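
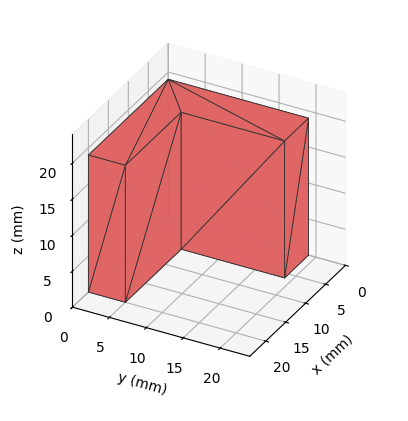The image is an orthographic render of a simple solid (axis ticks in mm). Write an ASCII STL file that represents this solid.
Reading the render: the shape is an L-shaped prism: outer 20 × 19 mm, arm thicknesses ≈ 5 mm (horizontal) and 6 mm (vertical), extruded 19 mm in z (dimensions read to the nearest mm from the axis ticks). For the STL, each face is triangulated and given an outward normal.

solid part
  facet normal 0.0000 0.0000 -1.0000
    outer loop
      vertex 20.000 5.000 0.000
      vertex 20.000 0.000 0.000
      vertex 0.000 0.000 0.000
    endloop
  endfacet
  facet normal 0.0000 0.0000 -1.0000
    outer loop
      vertex 6.000 5.000 0.000
      vertex 20.000 5.000 0.000
      vertex 0.000 0.000 0.000
    endloop
  endfacet
  facet normal 0.0000 0.0000 -1.0000
    outer loop
      vertex 6.000 19.000 0.000
      vertex 6.000 5.000 0.000
      vertex 0.000 0.000 0.000
    endloop
  endfacet
  facet normal 0.0000 0.0000 -1.0000
    outer loop
      vertex 0.000 19.000 0.000
      vertex 6.000 19.000 0.000
      vertex 0.000 0.000 0.000
    endloop
  endfacet
  facet normal 0.0000 0.0000 1.0000
    outer loop
      vertex 0.000 0.000 19.000
      vertex 20.000 0.000 19.000
      vertex 20.000 5.000 19.000
    endloop
  endfacet
  facet normal 0.0000 0.0000 1.0000
    outer loop
      vertex 0.000 0.000 19.000
      vertex 20.000 5.000 19.000
      vertex 6.000 5.000 19.000
    endloop
  endfacet
  facet normal 0.0000 0.0000 1.0000
    outer loop
      vertex 0.000 0.000 19.000
      vertex 6.000 5.000 19.000
      vertex 6.000 19.000 19.000
    endloop
  endfacet
  facet normal 0.0000 0.0000 1.0000
    outer loop
      vertex 0.000 0.000 19.000
      vertex 6.000 19.000 19.000
      vertex 0.000 19.000 19.000
    endloop
  endfacet
  facet normal 0.0000 -1.0000 0.0000
    outer loop
      vertex 0.000 0.000 0.000
      vertex 20.000 0.000 0.000
      vertex 20.000 0.000 19.000
    endloop
  endfacet
  facet normal 0.0000 -1.0000 0.0000
    outer loop
      vertex 0.000 0.000 0.000
      vertex 20.000 0.000 19.000
      vertex 0.000 0.000 19.000
    endloop
  endfacet
  facet normal 1.0000 0.0000 0.0000
    outer loop
      vertex 20.000 0.000 0.000
      vertex 20.000 5.000 0.000
      vertex 20.000 5.000 19.000
    endloop
  endfacet
  facet normal 1.0000 0.0000 0.0000
    outer loop
      vertex 20.000 0.000 0.000
      vertex 20.000 5.000 19.000
      vertex 20.000 0.000 19.000
    endloop
  endfacet
  facet normal 0.0000 1.0000 0.0000
    outer loop
      vertex 20.000 5.000 0.000
      vertex 6.000 5.000 0.000
      vertex 6.000 5.000 19.000
    endloop
  endfacet
  facet normal 0.0000 1.0000 0.0000
    outer loop
      vertex 20.000 5.000 0.000
      vertex 6.000 5.000 19.000
      vertex 20.000 5.000 19.000
    endloop
  endfacet
  facet normal 1.0000 0.0000 0.0000
    outer loop
      vertex 6.000 5.000 0.000
      vertex 6.000 19.000 0.000
      vertex 6.000 19.000 19.000
    endloop
  endfacet
  facet normal 1.0000 0.0000 0.0000
    outer loop
      vertex 6.000 5.000 0.000
      vertex 6.000 19.000 19.000
      vertex 6.000 5.000 19.000
    endloop
  endfacet
  facet normal 0.0000 1.0000 0.0000
    outer loop
      vertex 6.000 19.000 0.000
      vertex 0.000 19.000 0.000
      vertex 0.000 19.000 19.000
    endloop
  endfacet
  facet normal 0.0000 1.0000 0.0000
    outer loop
      vertex 6.000 19.000 0.000
      vertex 0.000 19.000 19.000
      vertex 6.000 19.000 19.000
    endloop
  endfacet
  facet normal -1.0000 0.0000 0.0000
    outer loop
      vertex 0.000 19.000 0.000
      vertex 0.000 0.000 0.000
      vertex 0.000 0.000 19.000
    endloop
  endfacet
  facet normal -1.0000 0.0000 0.0000
    outer loop
      vertex 0.000 19.000 0.000
      vertex 0.000 0.000 19.000
      vertex 0.000 19.000 19.000
    endloop
  endfacet
endsolid part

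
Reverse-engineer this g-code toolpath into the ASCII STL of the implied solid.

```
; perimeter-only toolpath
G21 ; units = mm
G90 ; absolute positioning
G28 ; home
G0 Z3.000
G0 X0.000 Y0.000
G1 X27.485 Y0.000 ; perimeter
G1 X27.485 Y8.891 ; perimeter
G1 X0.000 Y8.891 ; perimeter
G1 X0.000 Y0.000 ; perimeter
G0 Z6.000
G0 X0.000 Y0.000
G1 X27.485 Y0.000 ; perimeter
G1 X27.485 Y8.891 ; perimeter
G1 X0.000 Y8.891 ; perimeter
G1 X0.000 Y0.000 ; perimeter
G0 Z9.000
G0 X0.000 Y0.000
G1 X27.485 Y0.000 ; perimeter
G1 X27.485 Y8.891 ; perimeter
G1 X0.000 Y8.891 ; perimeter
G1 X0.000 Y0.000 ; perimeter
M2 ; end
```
solid part
  facet normal 0.0000 0.0000 -1.0000
    outer loop
      vertex 27.485 8.891 0.000
      vertex 27.485 0.000 0.000
      vertex 0.000 0.000 0.000
    endloop
  endfacet
  facet normal 0.0000 0.0000 -1.0000
    outer loop
      vertex 0.000 8.891 0.000
      vertex 27.485 8.891 0.000
      vertex 0.000 0.000 0.000
    endloop
  endfacet
  facet normal 0.0000 0.0000 1.0000
    outer loop
      vertex 0.000 0.000 9.000
      vertex 27.485 0.000 9.000
      vertex 27.485 8.891 9.000
    endloop
  endfacet
  facet normal 0.0000 0.0000 1.0000
    outer loop
      vertex 0.000 0.000 9.000
      vertex 27.485 8.891 9.000
      vertex 0.000 8.891 9.000
    endloop
  endfacet
  facet normal 0.0000 -1.0000 0.0000
    outer loop
      vertex 0.000 0.000 0.000
      vertex 27.485 0.000 0.000
      vertex 27.485 0.000 9.000
    endloop
  endfacet
  facet normal 0.0000 -1.0000 0.0000
    outer loop
      vertex 0.000 0.000 0.000
      vertex 27.485 0.000 9.000
      vertex 0.000 0.000 9.000
    endloop
  endfacet
  facet normal 0.0000 1.0000 0.0000
    outer loop
      vertex 27.485 8.891 9.000
      vertex 27.485 8.891 0.000
      vertex 0.000 8.891 0.000
    endloop
  endfacet
  facet normal 0.0000 1.0000 0.0000
    outer loop
      vertex 0.000 8.891 9.000
      vertex 27.485 8.891 9.000
      vertex 0.000 8.891 0.000
    endloop
  endfacet
  facet normal -1.0000 0.0000 0.0000
    outer loop
      vertex 0.000 8.891 9.000
      vertex 0.000 8.891 0.000
      vertex 0.000 0.000 0.000
    endloop
  endfacet
  facet normal -1.0000 0.0000 0.0000
    outer loop
      vertex 0.000 0.000 9.000
      vertex 0.000 8.891 9.000
      vertex 0.000 0.000 0.000
    endloop
  endfacet
  facet normal 1.0000 0.0000 0.0000
    outer loop
      vertex 27.485 0.000 0.000
      vertex 27.485 8.891 0.000
      vertex 27.485 8.891 9.000
    endloop
  endfacet
  facet normal 1.0000 0.0000 0.0000
    outer loop
      vertex 27.485 0.000 0.000
      vertex 27.485 8.891 9.000
      vertex 27.485 0.000 9.000
    endloop
  endfacet
endsolid part

The G0 Z moves step by Δz≈3.000 mm. Every layer's G1 loop is the same polygon, so the solid is a straight extrusion of it from z=0 to z≈9. Closing with flat bottom and top caps and triangulating gives 12 facets — a rectangular box, roughly 27.5 × 8.89 mm footprint and 9 mm tall.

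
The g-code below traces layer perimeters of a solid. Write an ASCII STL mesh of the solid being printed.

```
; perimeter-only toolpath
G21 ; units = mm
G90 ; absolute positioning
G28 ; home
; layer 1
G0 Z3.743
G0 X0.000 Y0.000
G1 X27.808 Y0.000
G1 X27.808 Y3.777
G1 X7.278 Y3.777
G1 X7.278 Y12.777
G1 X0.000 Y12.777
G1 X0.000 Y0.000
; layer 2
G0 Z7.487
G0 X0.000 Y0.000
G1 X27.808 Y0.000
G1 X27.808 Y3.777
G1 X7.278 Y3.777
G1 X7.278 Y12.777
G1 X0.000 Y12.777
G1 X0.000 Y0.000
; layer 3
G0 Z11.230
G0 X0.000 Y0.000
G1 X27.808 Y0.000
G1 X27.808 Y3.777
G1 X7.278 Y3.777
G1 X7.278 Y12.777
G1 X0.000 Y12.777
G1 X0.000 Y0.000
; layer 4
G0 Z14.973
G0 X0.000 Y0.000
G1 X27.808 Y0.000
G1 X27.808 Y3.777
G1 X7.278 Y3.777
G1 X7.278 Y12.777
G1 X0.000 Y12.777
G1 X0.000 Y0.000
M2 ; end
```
solid part
  facet normal 0.0000 0.0000 -1.0000
    outer loop
      vertex 27.808 3.777 0.000
      vertex 27.808 0.000 0.000
      vertex 0.000 0.000 0.000
    endloop
  endfacet
  facet normal 0.0000 0.0000 -1.0000
    outer loop
      vertex 7.278 3.777 0.000
      vertex 27.808 3.777 0.000
      vertex 0.000 0.000 0.000
    endloop
  endfacet
  facet normal 0.0000 0.0000 -1.0000
    outer loop
      vertex 7.278 12.777 0.000
      vertex 7.278 3.777 0.000
      vertex 0.000 0.000 0.000
    endloop
  endfacet
  facet normal 0.0000 0.0000 -1.0000
    outer loop
      vertex 0.000 12.777 0.000
      vertex 7.278 12.777 0.000
      vertex 0.000 0.000 0.000
    endloop
  endfacet
  facet normal 0.0000 0.0000 1.0000
    outer loop
      vertex 0.000 0.000 14.973
      vertex 27.808 0.000 14.973
      vertex 27.808 3.777 14.973
    endloop
  endfacet
  facet normal 0.0000 0.0000 1.0000
    outer loop
      vertex 0.000 0.000 14.973
      vertex 27.808 3.777 14.973
      vertex 7.278 3.777 14.973
    endloop
  endfacet
  facet normal 0.0000 0.0000 1.0000
    outer loop
      vertex 0.000 0.000 14.973
      vertex 7.278 3.777 14.973
      vertex 7.278 12.777 14.973
    endloop
  endfacet
  facet normal 0.0000 0.0000 1.0000
    outer loop
      vertex 0.000 0.000 14.973
      vertex 7.278 12.777 14.973
      vertex 0.000 12.777 14.973
    endloop
  endfacet
  facet normal 0.0000 -1.0000 0.0000
    outer loop
      vertex 0.000 0.000 0.000
      vertex 27.808 0.000 0.000
      vertex 27.808 0.000 14.973
    endloop
  endfacet
  facet normal 0.0000 -1.0000 0.0000
    outer loop
      vertex 0.000 0.000 0.000
      vertex 27.808 0.000 14.973
      vertex 0.000 0.000 14.973
    endloop
  endfacet
  facet normal 1.0000 0.0000 0.0000
    outer loop
      vertex 27.808 0.000 0.000
      vertex 27.808 3.777 0.000
      vertex 27.808 3.777 14.973
    endloop
  endfacet
  facet normal 1.0000 0.0000 0.0000
    outer loop
      vertex 27.808 0.000 0.000
      vertex 27.808 3.777 14.973
      vertex 27.808 0.000 14.973
    endloop
  endfacet
  facet normal 0.0000 1.0000 0.0000
    outer loop
      vertex 27.808 3.777 0.000
      vertex 7.278 3.777 0.000
      vertex 7.278 3.777 14.973
    endloop
  endfacet
  facet normal 0.0000 1.0000 0.0000
    outer loop
      vertex 27.808 3.777 0.000
      vertex 7.278 3.777 14.973
      vertex 27.808 3.777 14.973
    endloop
  endfacet
  facet normal 1.0000 0.0000 0.0000
    outer loop
      vertex 7.278 3.777 0.000
      vertex 7.278 12.777 0.000
      vertex 7.278 12.777 14.973
    endloop
  endfacet
  facet normal 1.0000 0.0000 0.0000
    outer loop
      vertex 7.278 3.777 0.000
      vertex 7.278 12.777 14.973
      vertex 7.278 3.777 14.973
    endloop
  endfacet
  facet normal 0.0000 1.0000 0.0000
    outer loop
      vertex 7.278 12.777 0.000
      vertex 0.000 12.777 0.000
      vertex 0.000 12.777 14.973
    endloop
  endfacet
  facet normal 0.0000 1.0000 0.0000
    outer loop
      vertex 7.278 12.777 0.000
      vertex 0.000 12.777 14.973
      vertex 7.278 12.777 14.973
    endloop
  endfacet
  facet normal -1.0000 0.0000 0.0000
    outer loop
      vertex 0.000 12.777 0.000
      vertex 0.000 0.000 0.000
      vertex 0.000 0.000 14.973
    endloop
  endfacet
  facet normal -1.0000 0.0000 0.0000
    outer loop
      vertex 0.000 12.777 0.000
      vertex 0.000 0.000 14.973
      vertex 0.000 12.777 14.973
    endloop
  endfacet
endsolid part

The G0 Z moves step by Δz≈3.743 mm. Every layer's G1 loop is the same polygon, so the solid is a straight extrusion of it from z=0 to z≈15. Closing with flat bottom and top caps and triangulating gives 20 facets — an L-shaped prism: outer 27.8 × 12.8 mm, arm thicknesses ≈ 3.78 mm (horizontal) and 7.28 mm (vertical), extruded 15 mm in z.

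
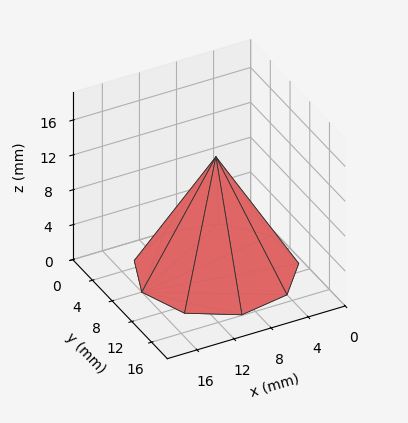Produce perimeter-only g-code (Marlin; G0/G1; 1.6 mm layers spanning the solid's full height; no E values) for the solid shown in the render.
Reading the render: the shape is a regular 9-sided pyramid, base circumscribed radius ≈ 8 mm, apex at z ≈ 13 mm (dimensions read to the nearest mm from the axis ticks). For the g-code, the solid's height is divided into equal slices at the stated Δz and each level perimeter traced with G1 moves after a G0 lift.

; perimeter-only toolpath
G21 ; units = mm
G90 ; absolute positioning
G28 ; home
; layer 1
G0 Z1.6
G0 X15.0 Y8.0
G1 X13.3 Y12.5
G1 X9.2 Y14.9
G1 X4.5 Y14.0
G1 X1.4 Y10.4
G1 X1.4 Y5.6
G1 X4.5 Y2.0
G1 X9.2 Y1.1
G1 X13.3 Y3.5
G1 X15.0 Y8.0
; layer 2
G0 Z3.2
G0 X14.0 Y8.0
G1 X12.6 Y11.8
G1 X9.1 Y13.9
G1 X5.0 Y13.2
G1 X2.4 Y10.0
G1 X2.4 Y6.0
G1 X5.0 Y2.8
G1 X9.1 Y2.1
G1 X12.6 Y4.2
G1 X14.0 Y8.0
; layer 3
G0 Z4.9
G0 X13.0 Y8.0
G1 X11.8 Y11.2
G1 X8.9 Y12.9
G1 X5.5 Y12.3
G1 X3.3 Y9.7
G1 X3.3 Y6.3
G1 X5.5 Y3.7
G1 X8.9 Y3.1
G1 X11.8 Y4.8
G1 X13.0 Y8.0
; layer 4
G0 Z6.5
G0 X12.0 Y8.0
G1 X11.1 Y10.6
G1 X8.7 Y11.9
G1 X6.0 Y11.4
G1 X4.2 Y9.3
G1 X4.2 Y6.7
G1 X6.0 Y4.5
G1 X8.7 Y4.0
G1 X11.1 Y5.5
G1 X12.0 Y8.0
; layer 5
G0 Z8.1
G0 X11.0 Y8.0
G1 X10.3 Y9.9
G1 X8.5 Y11.0
G1 X6.5 Y10.6
G1 X5.2 Y9.0
G1 X5.2 Y7.0
G1 X6.5 Y5.4
G1 X8.5 Y5.0
G1 X10.3 Y6.1
G1 X11.0 Y8.0
; layer 6
G0 Z9.8
G0 X10.0 Y8.0
G1 X9.5 Y9.3
G1 X8.3 Y10.0
G1 X7.0 Y9.7
G1 X6.1 Y8.7
G1 X6.1 Y7.3
G1 X7.0 Y6.3
G1 X8.3 Y6.0
G1 X9.5 Y6.7
G1 X10.0 Y8.0
; layer 7
G0 Z11.4
G0 X9.0 Y8.0
G1 X8.8 Y8.6
G1 X8.2 Y9.0
G1 X7.5 Y8.9
G1 X7.1 Y8.3
G1 X7.1 Y7.7
G1 X7.5 Y7.1
G1 X8.2 Y7.0
G1 X8.8 Y7.4
G1 X9.0 Y8.0
M2 ; end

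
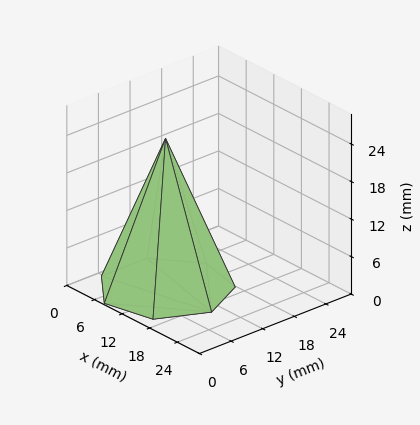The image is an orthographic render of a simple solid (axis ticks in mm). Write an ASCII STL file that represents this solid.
Reading the render: the shape is a regular 7-sided pyramid, base circumscribed radius ≈ 10 mm, apex at z ≈ 24 mm (dimensions read to the nearest mm from the axis ticks). For the STL, each face is triangulated and given an outward normal.

solid part
  facet normal 0.0000 0.0000 -1.0000
    outer loop
      vertex 7.8 19.7 0.0
      vertex 16.2 17.8 0.0
      vertex 20.0 10.0 0.0
    endloop
  endfacet
  facet normal 0.0000 0.0000 -1.0000
    outer loop
      vertex 1.0 14.3 0.0
      vertex 7.8 19.7 0.0
      vertex 20.0 10.0 0.0
    endloop
  endfacet
  facet normal 0.0000 0.0000 -1.0000
    outer loop
      vertex 1.0 5.7 0.0
      vertex 1.0 14.3 0.0
      vertex 20.0 10.0 0.0
    endloop
  endfacet
  facet normal 0.0000 0.0000 -1.0000
    outer loop
      vertex 7.8 0.3 0.0
      vertex 1.0 5.7 0.0
      vertex 20.0 10.0 0.0
    endloop
  endfacet
  facet normal 0.0000 0.0000 -1.0000
    outer loop
      vertex 16.2 2.2 0.0
      vertex 7.8 0.3 0.0
      vertex 20.0 10.0 0.0
    endloop
  endfacet
  facet normal 0.8419 0.4101 0.3508
    outer loop
      vertex 20.0 10.0 0.0
      vertex 16.2 17.8 0.0
      vertex 10.0 10.0 24.0
    endloop
  endfacet
  facet normal 0.2066 0.9136 0.3503
    outer loop
      vertex 16.2 17.8 0.0
      vertex 7.8 19.7 0.0
      vertex 10.0 10.0 24.0
    endloop
  endfacet
  facet normal -0.5826 0.7336 0.3499
    outer loop
      vertex 7.8 19.7 0.0
      vertex 1.0 14.3 0.0
      vertex 10.0 10.0 24.0
    endloop
  endfacet
  facet normal -0.9363 0.0000 0.3511
    outer loop
      vertex 1.0 14.3 0.0
      vertex 1.0 5.7 0.0
      vertex 10.0 10.0 24.0
    endloop
  endfacet
  facet normal -0.5826 -0.7336 0.3499
    outer loop
      vertex 1.0 5.7 0.0
      vertex 7.8 0.3 0.0
      vertex 10.0 10.0 24.0
    endloop
  endfacet
  facet normal 0.2066 -0.9136 0.3503
    outer loop
      vertex 7.8 0.3 0.0
      vertex 16.2 2.2 0.0
      vertex 10.0 10.0 24.0
    endloop
  endfacet
  facet normal 0.8419 -0.4101 0.3508
    outer loop
      vertex 16.2 2.2 0.0
      vertex 20.0 10.0 0.0
      vertex 10.0 10.0 24.0
    endloop
  endfacet
endsolid part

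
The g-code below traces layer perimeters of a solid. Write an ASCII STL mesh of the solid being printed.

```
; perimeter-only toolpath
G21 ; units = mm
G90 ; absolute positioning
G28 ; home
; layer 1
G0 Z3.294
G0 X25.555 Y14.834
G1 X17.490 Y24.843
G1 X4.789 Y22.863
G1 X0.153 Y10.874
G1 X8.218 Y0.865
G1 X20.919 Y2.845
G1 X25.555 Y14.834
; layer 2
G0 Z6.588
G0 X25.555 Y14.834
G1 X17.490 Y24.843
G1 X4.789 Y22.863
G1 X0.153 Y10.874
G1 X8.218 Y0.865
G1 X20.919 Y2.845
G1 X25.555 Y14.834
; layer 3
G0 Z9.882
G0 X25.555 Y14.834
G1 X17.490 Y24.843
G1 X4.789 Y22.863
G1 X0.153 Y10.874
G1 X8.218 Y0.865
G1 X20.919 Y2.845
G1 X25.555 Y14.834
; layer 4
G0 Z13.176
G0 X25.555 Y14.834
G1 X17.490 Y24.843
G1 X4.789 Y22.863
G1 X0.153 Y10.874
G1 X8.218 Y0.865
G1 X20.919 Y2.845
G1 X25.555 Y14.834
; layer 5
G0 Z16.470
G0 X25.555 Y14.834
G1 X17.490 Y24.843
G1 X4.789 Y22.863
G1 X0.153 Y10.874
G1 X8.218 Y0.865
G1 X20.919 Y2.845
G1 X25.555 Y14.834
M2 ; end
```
solid part
  facet normal 0.0000 0.0000 -1.0000
    outer loop
      vertex 4.789 22.863 0.000
      vertex 17.490 24.843 0.000
      vertex 25.555 14.834 0.000
    endloop
  endfacet
  facet normal 0.0000 0.0000 -1.0000
    outer loop
      vertex 0.153 10.874 0.000
      vertex 4.789 22.863 0.000
      vertex 25.555 14.834 0.000
    endloop
  endfacet
  facet normal 0.0000 0.0000 -1.0000
    outer loop
      vertex 8.218 0.865 0.000
      vertex 0.153 10.874 0.000
      vertex 25.555 14.834 0.000
    endloop
  endfacet
  facet normal 0.0000 0.0000 -1.0000
    outer loop
      vertex 20.919 2.845 0.000
      vertex 8.218 0.865 0.000
      vertex 25.555 14.834 0.000
    endloop
  endfacet
  facet normal 0.0000 0.0000 1.0000
    outer loop
      vertex 25.555 14.834 16.470
      vertex 17.490 24.843 16.470
      vertex 4.789 22.863 16.470
    endloop
  endfacet
  facet normal 0.0000 0.0000 1.0000
    outer loop
      vertex 25.555 14.834 16.470
      vertex 4.789 22.863 16.470
      vertex 0.153 10.874 16.470
    endloop
  endfacet
  facet normal 0.0000 0.0000 1.0000
    outer loop
      vertex 25.555 14.834 16.470
      vertex 0.153 10.874 16.470
      vertex 8.218 0.865 16.470
    endloop
  endfacet
  facet normal 0.0000 0.0000 1.0000
    outer loop
      vertex 25.555 14.834 16.470
      vertex 8.218 0.865 16.470
      vertex 20.919 2.845 16.470
    endloop
  endfacet
  facet normal 0.7787 0.6274 0.0000
    outer loop
      vertex 25.555 14.834 0.000
      vertex 17.490 24.843 0.000
      vertex 17.490 24.843 16.470
    endloop
  endfacet
  facet normal 0.7787 0.6274 0.0000
    outer loop
      vertex 25.555 14.834 0.000
      vertex 17.490 24.843 16.470
      vertex 25.555 14.834 16.470
    endloop
  endfacet
  facet normal -0.1540 0.9881 0.0000
    outer loop
      vertex 17.490 24.843 0.000
      vertex 4.789 22.863 0.000
      vertex 4.789 22.863 16.470
    endloop
  endfacet
  facet normal -0.1540 0.9881 0.0000
    outer loop
      vertex 17.490 24.843 0.000
      vertex 4.789 22.863 16.470
      vertex 17.490 24.843 16.470
    endloop
  endfacet
  facet normal -0.9327 0.3607 0.0000
    outer loop
      vertex 4.789 22.863 0.000
      vertex 0.153 10.874 0.000
      vertex 0.153 10.874 16.470
    endloop
  endfacet
  facet normal -0.9327 0.3607 0.0000
    outer loop
      vertex 4.789 22.863 0.000
      vertex 0.153 10.874 16.470
      vertex 4.789 22.863 16.470
    endloop
  endfacet
  facet normal -0.7787 -0.6274 0.0000
    outer loop
      vertex 0.153 10.874 0.000
      vertex 8.218 0.865 0.000
      vertex 8.218 0.865 16.470
    endloop
  endfacet
  facet normal -0.7787 -0.6274 0.0000
    outer loop
      vertex 0.153 10.874 0.000
      vertex 8.218 0.865 16.470
      vertex 0.153 10.874 16.470
    endloop
  endfacet
  facet normal 0.1540 -0.9881 0.0000
    outer loop
      vertex 8.218 0.865 0.000
      vertex 20.919 2.845 0.000
      vertex 20.919 2.845 16.470
    endloop
  endfacet
  facet normal 0.1540 -0.9881 0.0000
    outer loop
      vertex 8.218 0.865 0.000
      vertex 20.919 2.845 16.470
      vertex 8.218 0.865 16.470
    endloop
  endfacet
  facet normal 0.9327 -0.3607 0.0000
    outer loop
      vertex 20.919 2.845 0.000
      vertex 25.555 14.834 0.000
      vertex 25.555 14.834 16.470
    endloop
  endfacet
  facet normal 0.9327 -0.3607 0.0000
    outer loop
      vertex 20.919 2.845 0.000
      vertex 25.555 14.834 16.470
      vertex 20.919 2.845 16.470
    endloop
  endfacet
endsolid part

The G0 Z moves step by Δz≈3.294 mm. Every layer's G1 loop is the same polygon, so the solid is a straight extrusion of it from z=0 to z≈16.5. Closing with flat bottom and top caps and triangulating gives 20 facets — a regular 6-sided prism (a cylinder approximated with 6 flat sides), circumscribed radius ≈ 12.9 mm, height ≈ 16.5 mm.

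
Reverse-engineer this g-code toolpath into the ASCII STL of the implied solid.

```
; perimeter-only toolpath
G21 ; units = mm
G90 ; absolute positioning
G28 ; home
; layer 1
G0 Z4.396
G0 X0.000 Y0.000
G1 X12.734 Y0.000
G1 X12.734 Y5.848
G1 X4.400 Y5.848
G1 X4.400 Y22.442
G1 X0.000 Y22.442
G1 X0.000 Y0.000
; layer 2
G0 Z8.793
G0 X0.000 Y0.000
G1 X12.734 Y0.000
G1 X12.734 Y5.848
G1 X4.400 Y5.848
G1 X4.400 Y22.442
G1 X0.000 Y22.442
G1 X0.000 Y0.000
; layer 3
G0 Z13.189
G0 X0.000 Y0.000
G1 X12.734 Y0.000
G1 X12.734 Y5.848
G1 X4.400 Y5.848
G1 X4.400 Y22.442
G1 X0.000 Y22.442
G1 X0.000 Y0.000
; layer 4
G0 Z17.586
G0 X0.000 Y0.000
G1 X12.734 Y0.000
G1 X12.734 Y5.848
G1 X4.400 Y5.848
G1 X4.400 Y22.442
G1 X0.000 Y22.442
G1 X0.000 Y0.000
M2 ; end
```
solid part
  facet normal 0.0000 0.0000 -1.0000
    outer loop
      vertex 12.734 5.848 0.000
      vertex 12.734 0.000 0.000
      vertex 0.000 0.000 0.000
    endloop
  endfacet
  facet normal 0.0000 0.0000 -1.0000
    outer loop
      vertex 4.400 5.848 0.000
      vertex 12.734 5.848 0.000
      vertex 0.000 0.000 0.000
    endloop
  endfacet
  facet normal 0.0000 0.0000 -1.0000
    outer loop
      vertex 4.400 22.442 0.000
      vertex 4.400 5.848 0.000
      vertex 0.000 0.000 0.000
    endloop
  endfacet
  facet normal 0.0000 0.0000 -1.0000
    outer loop
      vertex 0.000 22.442 0.000
      vertex 4.400 22.442 0.000
      vertex 0.000 0.000 0.000
    endloop
  endfacet
  facet normal 0.0000 0.0000 1.0000
    outer loop
      vertex 0.000 0.000 17.586
      vertex 12.734 0.000 17.586
      vertex 12.734 5.848 17.586
    endloop
  endfacet
  facet normal 0.0000 0.0000 1.0000
    outer loop
      vertex 0.000 0.000 17.586
      vertex 12.734 5.848 17.586
      vertex 4.400 5.848 17.586
    endloop
  endfacet
  facet normal 0.0000 0.0000 1.0000
    outer loop
      vertex 0.000 0.000 17.586
      vertex 4.400 5.848 17.586
      vertex 4.400 22.442 17.586
    endloop
  endfacet
  facet normal 0.0000 0.0000 1.0000
    outer loop
      vertex 0.000 0.000 17.586
      vertex 4.400 22.442 17.586
      vertex 0.000 22.442 17.586
    endloop
  endfacet
  facet normal 0.0000 -1.0000 0.0000
    outer loop
      vertex 0.000 0.000 0.000
      vertex 12.734 0.000 0.000
      vertex 12.734 0.000 17.586
    endloop
  endfacet
  facet normal 0.0000 -1.0000 0.0000
    outer loop
      vertex 0.000 0.000 0.000
      vertex 12.734 0.000 17.586
      vertex 0.000 0.000 17.586
    endloop
  endfacet
  facet normal 1.0000 0.0000 0.0000
    outer loop
      vertex 12.734 0.000 0.000
      vertex 12.734 5.848 0.000
      vertex 12.734 5.848 17.586
    endloop
  endfacet
  facet normal 1.0000 0.0000 0.0000
    outer loop
      vertex 12.734 0.000 0.000
      vertex 12.734 5.848 17.586
      vertex 12.734 0.000 17.586
    endloop
  endfacet
  facet normal 0.0000 1.0000 0.0000
    outer loop
      vertex 12.734 5.848 0.000
      vertex 4.400 5.848 0.000
      vertex 4.400 5.848 17.586
    endloop
  endfacet
  facet normal 0.0000 1.0000 0.0000
    outer loop
      vertex 12.734 5.848 0.000
      vertex 4.400 5.848 17.586
      vertex 12.734 5.848 17.586
    endloop
  endfacet
  facet normal 1.0000 0.0000 0.0000
    outer loop
      vertex 4.400 5.848 0.000
      vertex 4.400 22.442 0.000
      vertex 4.400 22.442 17.586
    endloop
  endfacet
  facet normal 1.0000 0.0000 0.0000
    outer loop
      vertex 4.400 5.848 0.000
      vertex 4.400 22.442 17.586
      vertex 4.400 5.848 17.586
    endloop
  endfacet
  facet normal 0.0000 1.0000 0.0000
    outer loop
      vertex 4.400 22.442 0.000
      vertex 0.000 22.442 0.000
      vertex 0.000 22.442 17.586
    endloop
  endfacet
  facet normal 0.0000 1.0000 0.0000
    outer loop
      vertex 4.400 22.442 0.000
      vertex 0.000 22.442 17.586
      vertex 4.400 22.442 17.586
    endloop
  endfacet
  facet normal -1.0000 0.0000 0.0000
    outer loop
      vertex 0.000 22.442 0.000
      vertex 0.000 0.000 0.000
      vertex 0.000 0.000 17.586
    endloop
  endfacet
  facet normal -1.0000 0.0000 0.0000
    outer loop
      vertex 0.000 22.442 0.000
      vertex 0.000 0.000 17.586
      vertex 0.000 22.442 17.586
    endloop
  endfacet
endsolid part

The G0 Z moves step by Δz≈4.396 mm. Every layer's G1 loop is the same polygon, so the solid is a straight extrusion of it from z=0 to z≈17.6. Closing with flat bottom and top caps and triangulating gives 20 facets — an L-shaped prism: outer 12.7 × 22.4 mm, arm thicknesses ≈ 5.85 mm (horizontal) and 4.4 mm (vertical), extruded 17.6 mm in z.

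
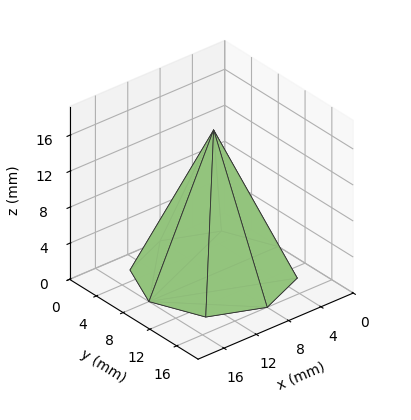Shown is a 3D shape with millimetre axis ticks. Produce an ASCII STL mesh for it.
Reading the render: the shape is a regular 8-sided pyramid, base circumscribed radius ≈ 8 mm, apex at z ≈ 16 mm (dimensions read to the nearest mm from the axis ticks). For the STL, each face is triangulated and given an outward normal.

solid part
  facet normal 0.0000 0.0000 -1.0000
    outer loop
      vertex 8.000 16.000 0.000
      vertex 13.657 13.657 0.000
      vertex 16.000 8.000 0.000
    endloop
  endfacet
  facet normal 0.0000 0.0000 -1.0000
    outer loop
      vertex 2.343 13.657 0.000
      vertex 8.000 16.000 0.000
      vertex 16.000 8.000 0.000
    endloop
  endfacet
  facet normal 0.0000 0.0000 -1.0000
    outer loop
      vertex 0.000 8.000 0.000
      vertex 2.343 13.657 0.000
      vertex 16.000 8.000 0.000
    endloop
  endfacet
  facet normal 0.0000 0.0000 -1.0000
    outer loop
      vertex 2.343 2.343 0.000
      vertex 0.000 8.000 0.000
      vertex 16.000 8.000 0.000
    endloop
  endfacet
  facet normal 0.0000 0.0000 -1.0000
    outer loop
      vertex 8.000 0.000 0.000
      vertex 2.343 2.343 0.000
      vertex 16.000 8.000 0.000
    endloop
  endfacet
  facet normal 0.0000 0.0000 -1.0000
    outer loop
      vertex 13.657 2.343 0.000
      vertex 8.000 0.000 0.000
      vertex 16.000 8.000 0.000
    endloop
  endfacet
  facet normal 0.8387 0.3474 0.4194
    outer loop
      vertex 16.000 8.000 0.000
      vertex 13.657 13.657 0.000
      vertex 8.000 8.000 16.000
    endloop
  endfacet
  facet normal 0.3474 0.8387 0.4194
    outer loop
      vertex 13.657 13.657 0.000
      vertex 8.000 16.000 0.000
      vertex 8.000 8.000 16.000
    endloop
  endfacet
  facet normal -0.3474 0.8387 0.4194
    outer loop
      vertex 8.000 16.000 0.000
      vertex 2.343 13.657 0.000
      vertex 8.000 8.000 16.000
    endloop
  endfacet
  facet normal -0.8387 0.3474 0.4194
    outer loop
      vertex 2.343 13.657 0.000
      vertex 0.000 8.000 0.000
      vertex 8.000 8.000 16.000
    endloop
  endfacet
  facet normal -0.8387 -0.3474 0.4194
    outer loop
      vertex 0.000 8.000 0.000
      vertex 2.343 2.343 0.000
      vertex 8.000 8.000 16.000
    endloop
  endfacet
  facet normal -0.3474 -0.8387 0.4194
    outer loop
      vertex 2.343 2.343 0.000
      vertex 8.000 0.000 0.000
      vertex 8.000 8.000 16.000
    endloop
  endfacet
  facet normal 0.3474 -0.8387 0.4194
    outer loop
      vertex 8.000 0.000 0.000
      vertex 13.657 2.343 0.000
      vertex 8.000 8.000 16.000
    endloop
  endfacet
  facet normal 0.8387 -0.3474 0.4194
    outer loop
      vertex 13.657 2.343 0.000
      vertex 16.000 8.000 0.000
      vertex 8.000 8.000 16.000
    endloop
  endfacet
endsolid part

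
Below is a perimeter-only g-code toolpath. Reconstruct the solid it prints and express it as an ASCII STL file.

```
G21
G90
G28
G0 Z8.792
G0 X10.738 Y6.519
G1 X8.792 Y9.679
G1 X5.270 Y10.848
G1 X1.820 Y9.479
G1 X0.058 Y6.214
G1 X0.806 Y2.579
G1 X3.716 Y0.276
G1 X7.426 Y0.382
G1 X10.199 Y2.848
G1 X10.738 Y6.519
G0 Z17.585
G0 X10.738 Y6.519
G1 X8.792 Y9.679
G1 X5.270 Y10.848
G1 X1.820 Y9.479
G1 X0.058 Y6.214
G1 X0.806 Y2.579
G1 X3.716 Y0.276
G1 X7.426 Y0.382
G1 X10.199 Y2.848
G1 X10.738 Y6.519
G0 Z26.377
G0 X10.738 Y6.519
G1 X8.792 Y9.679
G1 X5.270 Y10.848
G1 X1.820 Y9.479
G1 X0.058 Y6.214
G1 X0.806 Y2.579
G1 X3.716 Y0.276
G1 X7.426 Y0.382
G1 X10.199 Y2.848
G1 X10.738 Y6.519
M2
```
solid part
  facet normal 0.0000 0.0000 -1.0000
    outer loop
      vertex 5.270 10.848 0.000
      vertex 8.792 9.679 0.000
      vertex 10.738 6.519 0.000
    endloop
  endfacet
  facet normal 0.0000 0.0000 -1.0000
    outer loop
      vertex 1.820 9.479 0.000
      vertex 5.270 10.848 0.000
      vertex 10.738 6.519 0.000
    endloop
  endfacet
  facet normal 0.0000 0.0000 -1.0000
    outer loop
      vertex 0.058 6.214 0.000
      vertex 1.820 9.479 0.000
      vertex 10.738 6.519 0.000
    endloop
  endfacet
  facet normal 0.0000 0.0000 -1.0000
    outer loop
      vertex 0.806 2.579 0.000
      vertex 0.058 6.214 0.000
      vertex 10.738 6.519 0.000
    endloop
  endfacet
  facet normal 0.0000 0.0000 -1.0000
    outer loop
      vertex 3.716 0.276 0.000
      vertex 0.806 2.579 0.000
      vertex 10.738 6.519 0.000
    endloop
  endfacet
  facet normal 0.0000 0.0000 -1.0000
    outer loop
      vertex 7.426 0.382 0.000
      vertex 3.716 0.276 0.000
      vertex 10.738 6.519 0.000
    endloop
  endfacet
  facet normal 0.0000 0.0000 -1.0000
    outer loop
      vertex 10.199 2.848 0.000
      vertex 7.426 0.382 0.000
      vertex 10.738 6.519 0.000
    endloop
  endfacet
  facet normal 0.0000 0.0000 1.0000
    outer loop
      vertex 10.738 6.519 26.377
      vertex 8.792 9.679 26.377
      vertex 5.270 10.848 26.377
    endloop
  endfacet
  facet normal 0.0000 0.0000 1.0000
    outer loop
      vertex 10.738 6.519 26.377
      vertex 5.270 10.848 26.377
      vertex 1.820 9.479 26.377
    endloop
  endfacet
  facet normal 0.0000 0.0000 1.0000
    outer loop
      vertex 10.738 6.519 26.377
      vertex 1.820 9.479 26.377
      vertex 0.058 6.214 26.377
    endloop
  endfacet
  facet normal 0.0000 0.0000 1.0000
    outer loop
      vertex 10.738 6.519 26.377
      vertex 0.058 6.214 26.377
      vertex 0.806 2.579 26.377
    endloop
  endfacet
  facet normal 0.0000 0.0000 1.0000
    outer loop
      vertex 10.738 6.519 26.377
      vertex 0.806 2.579 26.377
      vertex 3.716 0.276 26.377
    endloop
  endfacet
  facet normal 0.0000 0.0000 1.0000
    outer loop
      vertex 10.738 6.519 26.377
      vertex 3.716 0.276 26.377
      vertex 7.426 0.382 26.377
    endloop
  endfacet
  facet normal 0.0000 0.0000 1.0000
    outer loop
      vertex 10.738 6.519 26.377
      vertex 7.426 0.382 26.377
      vertex 10.199 2.848 26.377
    endloop
  endfacet
  facet normal 0.8515 0.5244 0.0000
    outer loop
      vertex 10.738 6.519 0.000
      vertex 8.792 9.679 0.000
      vertex 8.792 9.679 26.377
    endloop
  endfacet
  facet normal 0.8515 0.5244 0.0000
    outer loop
      vertex 10.738 6.519 0.000
      vertex 8.792 9.679 26.377
      vertex 10.738 6.519 26.377
    endloop
  endfacet
  facet normal 0.3150 0.9491 0.0000
    outer loop
      vertex 8.792 9.679 0.000
      vertex 5.270 10.848 0.000
      vertex 5.270 10.848 26.377
    endloop
  endfacet
  facet normal 0.3150 0.9491 0.0000
    outer loop
      vertex 8.792 9.679 0.000
      vertex 5.270 10.848 26.377
      vertex 8.792 9.679 26.377
    endloop
  endfacet
  facet normal -0.3688 0.9295 0.0000
    outer loop
      vertex 5.270 10.848 0.000
      vertex 1.820 9.479 0.000
      vertex 1.820 9.479 26.377
    endloop
  endfacet
  facet normal -0.3688 0.9295 0.0000
    outer loop
      vertex 5.270 10.848 0.000
      vertex 1.820 9.479 26.377
      vertex 5.270 10.848 26.377
    endloop
  endfacet
  facet normal -0.8800 0.4749 0.0000
    outer loop
      vertex 1.820 9.479 0.000
      vertex 0.058 6.214 0.000
      vertex 0.058 6.214 26.377
    endloop
  endfacet
  facet normal -0.8800 0.4749 0.0000
    outer loop
      vertex 1.820 9.479 0.000
      vertex 0.058 6.214 26.377
      vertex 1.820 9.479 26.377
    endloop
  endfacet
  facet normal -0.9795 -0.2016 0.0000
    outer loop
      vertex 0.058 6.214 0.000
      vertex 0.806 2.579 0.000
      vertex 0.806 2.579 26.377
    endloop
  endfacet
  facet normal -0.9795 -0.2016 0.0000
    outer loop
      vertex 0.058 6.214 0.000
      vertex 0.806 2.579 26.377
      vertex 0.058 6.214 26.377
    endloop
  endfacet
  facet normal -0.6206 -0.7841 0.0000
    outer loop
      vertex 0.806 2.579 0.000
      vertex 3.716 0.276 0.000
      vertex 3.716 0.276 26.377
    endloop
  endfacet
  facet normal -0.6206 -0.7841 0.0000
    outer loop
      vertex 0.806 2.579 0.000
      vertex 3.716 0.276 26.377
      vertex 0.806 2.579 26.377
    endloop
  endfacet
  facet normal 0.0286 -0.9996 0.0000
    outer loop
      vertex 3.716 0.276 0.000
      vertex 7.426 0.382 0.000
      vertex 7.426 0.382 26.377
    endloop
  endfacet
  facet normal 0.0286 -0.9996 0.0000
    outer loop
      vertex 3.716 0.276 0.000
      vertex 7.426 0.382 26.377
      vertex 3.716 0.276 26.377
    endloop
  endfacet
  facet normal 0.6645 -0.7473 0.0000
    outer loop
      vertex 7.426 0.382 0.000
      vertex 10.199 2.848 0.000
      vertex 10.199 2.848 26.377
    endloop
  endfacet
  facet normal 0.6645 -0.7473 0.0000
    outer loop
      vertex 7.426 0.382 0.000
      vertex 10.199 2.848 26.377
      vertex 7.426 0.382 26.377
    endloop
  endfacet
  facet normal 0.9894 -0.1453 0.0000
    outer loop
      vertex 10.199 2.848 0.000
      vertex 10.738 6.519 0.000
      vertex 10.738 6.519 26.377
    endloop
  endfacet
  facet normal 0.9894 -0.1453 0.0000
    outer loop
      vertex 10.199 2.848 0.000
      vertex 10.738 6.519 26.377
      vertex 10.199 2.848 26.377
    endloop
  endfacet
endsolid part

The G0 Z moves step by Δz≈8.792 mm. Every layer's G1 loop is the same polygon, so the solid is a straight extrusion of it from z=0 to z≈26.4. Closing with flat bottom and top caps and triangulating gives 32 facets — a regular 9-sided prism (a cylinder approximated with 9 flat sides), circumscribed radius ≈ 5.42 mm, height ≈ 26.4 mm.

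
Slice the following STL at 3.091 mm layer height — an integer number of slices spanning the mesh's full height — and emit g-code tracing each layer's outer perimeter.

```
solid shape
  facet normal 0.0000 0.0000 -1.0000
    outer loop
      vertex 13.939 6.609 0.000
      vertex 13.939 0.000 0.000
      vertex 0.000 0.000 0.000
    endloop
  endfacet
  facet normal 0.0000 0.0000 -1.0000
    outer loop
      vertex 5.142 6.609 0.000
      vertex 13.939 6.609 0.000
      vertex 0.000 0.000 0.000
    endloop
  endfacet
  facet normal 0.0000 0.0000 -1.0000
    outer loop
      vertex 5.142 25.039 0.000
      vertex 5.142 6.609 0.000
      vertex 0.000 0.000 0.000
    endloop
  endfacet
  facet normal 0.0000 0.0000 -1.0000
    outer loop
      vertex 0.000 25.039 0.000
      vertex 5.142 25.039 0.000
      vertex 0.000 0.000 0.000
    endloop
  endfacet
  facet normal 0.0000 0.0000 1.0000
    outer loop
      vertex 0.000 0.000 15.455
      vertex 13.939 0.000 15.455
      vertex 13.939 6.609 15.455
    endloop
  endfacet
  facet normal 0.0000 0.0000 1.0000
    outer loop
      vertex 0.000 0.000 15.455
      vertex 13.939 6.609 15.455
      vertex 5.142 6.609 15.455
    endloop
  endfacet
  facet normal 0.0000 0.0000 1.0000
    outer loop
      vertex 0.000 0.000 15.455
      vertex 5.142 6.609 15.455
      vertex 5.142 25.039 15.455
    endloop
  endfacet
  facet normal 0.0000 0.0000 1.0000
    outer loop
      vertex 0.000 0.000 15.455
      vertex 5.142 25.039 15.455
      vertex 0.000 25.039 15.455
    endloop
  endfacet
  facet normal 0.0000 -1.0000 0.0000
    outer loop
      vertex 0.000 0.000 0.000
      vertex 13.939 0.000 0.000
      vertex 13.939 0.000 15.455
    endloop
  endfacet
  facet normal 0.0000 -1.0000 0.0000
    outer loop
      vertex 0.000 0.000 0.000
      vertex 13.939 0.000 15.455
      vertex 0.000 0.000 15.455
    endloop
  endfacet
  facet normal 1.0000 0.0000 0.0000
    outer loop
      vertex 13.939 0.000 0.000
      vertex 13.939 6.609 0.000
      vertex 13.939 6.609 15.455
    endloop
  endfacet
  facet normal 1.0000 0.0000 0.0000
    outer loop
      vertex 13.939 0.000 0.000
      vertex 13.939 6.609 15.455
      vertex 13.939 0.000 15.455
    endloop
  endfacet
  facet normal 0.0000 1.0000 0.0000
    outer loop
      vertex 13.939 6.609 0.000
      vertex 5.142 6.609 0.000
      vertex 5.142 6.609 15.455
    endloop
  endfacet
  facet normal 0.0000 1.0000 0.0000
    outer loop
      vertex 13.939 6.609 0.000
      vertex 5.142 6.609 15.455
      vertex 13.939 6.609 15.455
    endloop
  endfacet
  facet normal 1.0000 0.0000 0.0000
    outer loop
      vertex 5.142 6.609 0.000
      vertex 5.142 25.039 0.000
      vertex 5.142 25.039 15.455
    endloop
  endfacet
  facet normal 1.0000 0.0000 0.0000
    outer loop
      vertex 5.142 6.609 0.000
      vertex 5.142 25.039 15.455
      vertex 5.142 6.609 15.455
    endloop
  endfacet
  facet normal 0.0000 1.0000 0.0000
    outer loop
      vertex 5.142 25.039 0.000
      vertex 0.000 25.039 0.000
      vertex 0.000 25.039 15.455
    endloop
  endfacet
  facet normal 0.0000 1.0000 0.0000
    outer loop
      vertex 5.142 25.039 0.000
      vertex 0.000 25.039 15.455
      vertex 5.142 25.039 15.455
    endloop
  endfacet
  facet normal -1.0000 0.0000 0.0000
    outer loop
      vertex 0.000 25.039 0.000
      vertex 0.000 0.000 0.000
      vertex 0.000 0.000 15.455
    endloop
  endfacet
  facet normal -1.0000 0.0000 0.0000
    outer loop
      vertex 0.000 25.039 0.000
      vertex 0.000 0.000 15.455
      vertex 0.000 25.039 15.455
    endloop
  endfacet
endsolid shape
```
; perimeter-only toolpath
G21 ; units = mm
G90 ; absolute positioning
G28 ; home
; layer 1
G0 Z3.091
G0 X0.000 Y0.000
G1 X13.939 Y0.000
G1 X13.939 Y6.609
G1 X5.142 Y6.609
G1 X5.142 Y25.039
G1 X0.000 Y25.039
G1 X0.000 Y0.000
; layer 2
G0 Z6.182
G0 X0.000 Y0.000
G1 X13.939 Y0.000
G1 X13.939 Y6.609
G1 X5.142 Y6.609
G1 X5.142 Y25.039
G1 X0.000 Y25.039
G1 X0.000 Y0.000
; layer 3
G0 Z9.273
G0 X0.000 Y0.000
G1 X13.939 Y0.000
G1 X13.939 Y6.609
G1 X5.142 Y6.609
G1 X5.142 Y25.039
G1 X0.000 Y25.039
G1 X0.000 Y0.000
; layer 4
G0 Z12.364
G0 X0.000 Y0.000
G1 X13.939 Y0.000
G1 X13.939 Y6.609
G1 X5.142 Y6.609
G1 X5.142 Y25.039
G1 X0.000 Y25.039
G1 X0.000 Y0.000
; layer 5
G0 Z15.455
G0 X0.000 Y0.000
G1 X13.939 Y0.000
G1 X13.939 Y6.609
G1 X5.142 Y6.609
G1 X5.142 Y25.039
G1 X0.000 Y25.039
G1 X0.000 Y0.000
M2 ; end

The solid is an L-shaped prism: outer 13.9 × 25 mm, arm thicknesses ≈ 6.61 mm (horizontal) and 5.14 mm (vertical), extruded 15.5 mm in z. Slicing at Δz = 3.091 mm — 5 equal slices spanning the solid's height, so layer i sits at z = i·h/5 — gives 5 non-empty perimeters. Each is a 6-segment closed polygon; G0 lifts to the layer z and rapids to the start vertex, then G1 traces the edges.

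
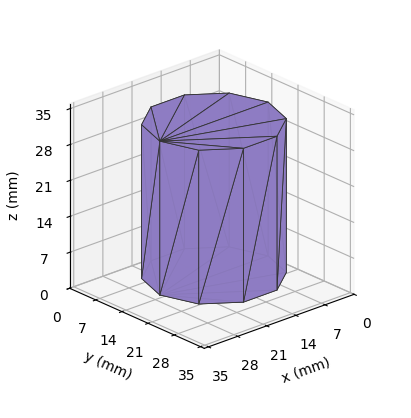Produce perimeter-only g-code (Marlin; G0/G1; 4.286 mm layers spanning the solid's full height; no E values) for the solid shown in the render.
Reading the render: the shape is a regular 10-sided prism (a cylinder approximated with 10 flat sides), circumscribed radius ≈ 13 mm, height ≈ 30 mm (dimensions read to the nearest mm from the axis ticks). For the g-code, the solid's height is divided into equal slices at the stated Δz and each level perimeter traced with G1 moves after a G0 lift.

; perimeter-only toolpath
G21 ; units = mm
G90 ; absolute positioning
G28 ; home
; layer 1
G0 Z4.286
G0 X26.000 Y13.000
G1 X23.517 Y20.641
G1 X17.017 Y25.364
G1 X8.983 Y25.364
G1 X2.483 Y20.641
G1 X0.000 Y13.000
G1 X2.483 Y5.359
G1 X8.983 Y0.636
G1 X17.017 Y0.636
G1 X23.517 Y5.359
G1 X26.000 Y13.000
; layer 2
G0 Z8.571
G0 X26.000 Y13.000
G1 X23.517 Y20.641
G1 X17.017 Y25.364
G1 X8.983 Y25.364
G1 X2.483 Y20.641
G1 X0.000 Y13.000
G1 X2.483 Y5.359
G1 X8.983 Y0.636
G1 X17.017 Y0.636
G1 X23.517 Y5.359
G1 X26.000 Y13.000
; layer 3
G0 Z12.857
G0 X26.000 Y13.000
G1 X23.517 Y20.641
G1 X17.017 Y25.364
G1 X8.983 Y25.364
G1 X2.483 Y20.641
G1 X0.000 Y13.000
G1 X2.483 Y5.359
G1 X8.983 Y0.636
G1 X17.017 Y0.636
G1 X23.517 Y5.359
G1 X26.000 Y13.000
; layer 4
G0 Z17.143
G0 X26.000 Y13.000
G1 X23.517 Y20.641
G1 X17.017 Y25.364
G1 X8.983 Y25.364
G1 X2.483 Y20.641
G1 X0.000 Y13.000
G1 X2.483 Y5.359
G1 X8.983 Y0.636
G1 X17.017 Y0.636
G1 X23.517 Y5.359
G1 X26.000 Y13.000
; layer 5
G0 Z21.429
G0 X26.000 Y13.000
G1 X23.517 Y20.641
G1 X17.017 Y25.364
G1 X8.983 Y25.364
G1 X2.483 Y20.641
G1 X0.000 Y13.000
G1 X2.483 Y5.359
G1 X8.983 Y0.636
G1 X17.017 Y0.636
G1 X23.517 Y5.359
G1 X26.000 Y13.000
; layer 6
G0 Z25.714
G0 X26.000 Y13.000
G1 X23.517 Y20.641
G1 X17.017 Y25.364
G1 X8.983 Y25.364
G1 X2.483 Y20.641
G1 X0.000 Y13.000
G1 X2.483 Y5.359
G1 X8.983 Y0.636
G1 X17.017 Y0.636
G1 X23.517 Y5.359
G1 X26.000 Y13.000
; layer 7
G0 Z30.000
G0 X26.000 Y13.000
G1 X23.517 Y20.641
G1 X17.017 Y25.364
G1 X8.983 Y25.364
G1 X2.483 Y20.641
G1 X0.000 Y13.000
G1 X2.483 Y5.359
G1 X8.983 Y0.636
G1 X17.017 Y0.636
G1 X23.517 Y5.359
G1 X26.000 Y13.000
M2 ; end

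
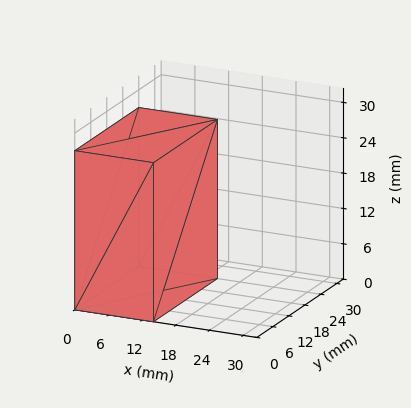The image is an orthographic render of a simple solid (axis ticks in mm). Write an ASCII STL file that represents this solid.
Reading the render: the shape is a rectangular box, roughly 14 × 24 mm footprint and 27 mm tall (dimensions read to the nearest mm from the axis ticks). For the STL, each face is triangulated and given an outward normal.

solid part
  facet normal 0.0000 0.0000 -1.0000
    outer loop
      vertex 14.000 24.000 0.000
      vertex 14.000 0.000 0.000
      vertex 0.000 0.000 0.000
    endloop
  endfacet
  facet normal 0.0000 0.0000 -1.0000
    outer loop
      vertex 0.000 24.000 0.000
      vertex 14.000 24.000 0.000
      vertex 0.000 0.000 0.000
    endloop
  endfacet
  facet normal 0.0000 0.0000 1.0000
    outer loop
      vertex 0.000 0.000 27.000
      vertex 14.000 0.000 27.000
      vertex 14.000 24.000 27.000
    endloop
  endfacet
  facet normal 0.0000 0.0000 1.0000
    outer loop
      vertex 0.000 0.000 27.000
      vertex 14.000 24.000 27.000
      vertex 0.000 24.000 27.000
    endloop
  endfacet
  facet normal 0.0000 -1.0000 0.0000
    outer loop
      vertex 0.000 0.000 0.000
      vertex 14.000 0.000 0.000
      vertex 14.000 0.000 27.000
    endloop
  endfacet
  facet normal 0.0000 -1.0000 0.0000
    outer loop
      vertex 0.000 0.000 0.000
      vertex 14.000 0.000 27.000
      vertex 0.000 0.000 27.000
    endloop
  endfacet
  facet normal 0.0000 1.0000 0.0000
    outer loop
      vertex 14.000 24.000 27.000
      vertex 14.000 24.000 0.000
      vertex 0.000 24.000 0.000
    endloop
  endfacet
  facet normal 0.0000 1.0000 0.0000
    outer loop
      vertex 0.000 24.000 27.000
      vertex 14.000 24.000 27.000
      vertex 0.000 24.000 0.000
    endloop
  endfacet
  facet normal -1.0000 0.0000 0.0000
    outer loop
      vertex 0.000 24.000 27.000
      vertex 0.000 24.000 0.000
      vertex 0.000 0.000 0.000
    endloop
  endfacet
  facet normal -1.0000 0.0000 0.0000
    outer loop
      vertex 0.000 0.000 27.000
      vertex 0.000 24.000 27.000
      vertex 0.000 0.000 0.000
    endloop
  endfacet
  facet normal 1.0000 0.0000 0.0000
    outer loop
      vertex 14.000 0.000 0.000
      vertex 14.000 24.000 0.000
      vertex 14.000 24.000 27.000
    endloop
  endfacet
  facet normal 1.0000 0.0000 0.0000
    outer loop
      vertex 14.000 0.000 0.000
      vertex 14.000 24.000 27.000
      vertex 14.000 0.000 27.000
    endloop
  endfacet
endsolid part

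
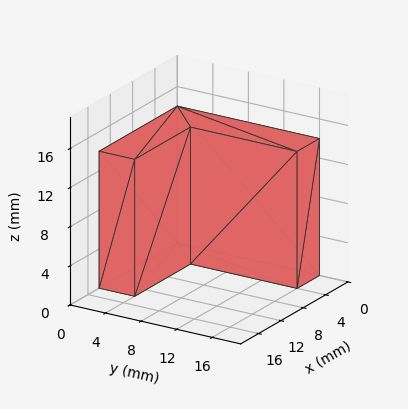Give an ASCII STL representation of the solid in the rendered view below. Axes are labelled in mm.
Reading the render: the shape is an L-shaped prism: outer 14 × 16 mm, arm thicknesses ≈ 4 mm (horizontal) and 4 mm (vertical), extruded 14 mm in z (dimensions read to the nearest mm from the axis ticks). For the STL, each face is triangulated and given an outward normal.

solid part
  facet normal 0.0000 0.0000 -1.0000
    outer loop
      vertex 14.0 4.0 0.0
      vertex 14.0 0.0 0.0
      vertex 0.0 0.0 0.0
    endloop
  endfacet
  facet normal 0.0000 0.0000 -1.0000
    outer loop
      vertex 4.0 4.0 0.0
      vertex 14.0 4.0 0.0
      vertex 0.0 0.0 0.0
    endloop
  endfacet
  facet normal 0.0000 0.0000 -1.0000
    outer loop
      vertex 4.0 16.0 0.0
      vertex 4.0 4.0 0.0
      vertex 0.0 0.0 0.0
    endloop
  endfacet
  facet normal 0.0000 0.0000 -1.0000
    outer loop
      vertex 0.0 16.0 0.0
      vertex 4.0 16.0 0.0
      vertex 0.0 0.0 0.0
    endloop
  endfacet
  facet normal 0.0000 0.0000 1.0000
    outer loop
      vertex 0.0 0.0 14.0
      vertex 14.0 0.0 14.0
      vertex 14.0 4.0 14.0
    endloop
  endfacet
  facet normal 0.0000 0.0000 1.0000
    outer loop
      vertex 0.0 0.0 14.0
      vertex 14.0 4.0 14.0
      vertex 4.0 4.0 14.0
    endloop
  endfacet
  facet normal 0.0000 0.0000 1.0000
    outer loop
      vertex 0.0 0.0 14.0
      vertex 4.0 4.0 14.0
      vertex 4.0 16.0 14.0
    endloop
  endfacet
  facet normal 0.0000 0.0000 1.0000
    outer loop
      vertex 0.0 0.0 14.0
      vertex 4.0 16.0 14.0
      vertex 0.0 16.0 14.0
    endloop
  endfacet
  facet normal 0.0000 -1.0000 0.0000
    outer loop
      vertex 0.0 0.0 0.0
      vertex 14.0 0.0 0.0
      vertex 14.0 0.0 14.0
    endloop
  endfacet
  facet normal 0.0000 -1.0000 0.0000
    outer loop
      vertex 0.0 0.0 0.0
      vertex 14.0 0.0 14.0
      vertex 0.0 0.0 14.0
    endloop
  endfacet
  facet normal 1.0000 0.0000 0.0000
    outer loop
      vertex 14.0 0.0 0.0
      vertex 14.0 4.0 0.0
      vertex 14.0 4.0 14.0
    endloop
  endfacet
  facet normal 1.0000 0.0000 0.0000
    outer loop
      vertex 14.0 0.0 0.0
      vertex 14.0 4.0 14.0
      vertex 14.0 0.0 14.0
    endloop
  endfacet
  facet normal 0.0000 1.0000 0.0000
    outer loop
      vertex 14.0 4.0 0.0
      vertex 4.0 4.0 0.0
      vertex 4.0 4.0 14.0
    endloop
  endfacet
  facet normal 0.0000 1.0000 0.0000
    outer loop
      vertex 14.0 4.0 0.0
      vertex 4.0 4.0 14.0
      vertex 14.0 4.0 14.0
    endloop
  endfacet
  facet normal 1.0000 0.0000 0.0000
    outer loop
      vertex 4.0 4.0 0.0
      vertex 4.0 16.0 0.0
      vertex 4.0 16.0 14.0
    endloop
  endfacet
  facet normal 1.0000 0.0000 0.0000
    outer loop
      vertex 4.0 4.0 0.0
      vertex 4.0 16.0 14.0
      vertex 4.0 4.0 14.0
    endloop
  endfacet
  facet normal 0.0000 1.0000 0.0000
    outer loop
      vertex 4.0 16.0 0.0
      vertex 0.0 16.0 0.0
      vertex 0.0 16.0 14.0
    endloop
  endfacet
  facet normal 0.0000 1.0000 0.0000
    outer loop
      vertex 4.0 16.0 0.0
      vertex 0.0 16.0 14.0
      vertex 4.0 16.0 14.0
    endloop
  endfacet
  facet normal -1.0000 0.0000 0.0000
    outer loop
      vertex 0.0 16.0 0.0
      vertex 0.0 0.0 0.0
      vertex 0.0 0.0 14.0
    endloop
  endfacet
  facet normal -1.0000 0.0000 0.0000
    outer loop
      vertex 0.0 16.0 0.0
      vertex 0.0 0.0 14.0
      vertex 0.0 16.0 14.0
    endloop
  endfacet
endsolid part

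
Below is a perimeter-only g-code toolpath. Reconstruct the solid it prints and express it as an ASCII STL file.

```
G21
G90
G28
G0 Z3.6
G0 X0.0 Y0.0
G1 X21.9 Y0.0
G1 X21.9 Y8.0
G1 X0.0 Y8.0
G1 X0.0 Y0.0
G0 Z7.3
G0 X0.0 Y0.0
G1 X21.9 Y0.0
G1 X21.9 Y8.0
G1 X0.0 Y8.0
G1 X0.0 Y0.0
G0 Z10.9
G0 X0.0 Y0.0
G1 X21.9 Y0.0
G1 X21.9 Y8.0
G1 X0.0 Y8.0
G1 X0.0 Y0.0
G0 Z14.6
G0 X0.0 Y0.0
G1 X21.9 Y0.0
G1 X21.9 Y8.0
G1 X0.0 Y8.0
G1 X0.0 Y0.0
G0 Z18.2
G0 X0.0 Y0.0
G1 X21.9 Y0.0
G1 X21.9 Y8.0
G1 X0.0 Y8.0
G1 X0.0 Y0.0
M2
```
solid part
  facet normal 0.0000 0.0000 -1.0000
    outer loop
      vertex 21.9 8.0 0.0
      vertex 21.9 0.0 0.0
      vertex 0.0 0.0 0.0
    endloop
  endfacet
  facet normal 0.0000 0.0000 -1.0000
    outer loop
      vertex 0.0 8.0 0.0
      vertex 21.9 8.0 0.0
      vertex 0.0 0.0 0.0
    endloop
  endfacet
  facet normal 0.0000 0.0000 1.0000
    outer loop
      vertex 0.0 0.0 18.2
      vertex 21.9 0.0 18.2
      vertex 21.9 8.0 18.2
    endloop
  endfacet
  facet normal 0.0000 0.0000 1.0000
    outer loop
      vertex 0.0 0.0 18.2
      vertex 21.9 8.0 18.2
      vertex 0.0 8.0 18.2
    endloop
  endfacet
  facet normal 0.0000 -1.0000 0.0000
    outer loop
      vertex 0.0 0.0 0.0
      vertex 21.9 0.0 0.0
      vertex 21.9 0.0 18.2
    endloop
  endfacet
  facet normal 0.0000 -1.0000 0.0000
    outer loop
      vertex 0.0 0.0 0.0
      vertex 21.9 0.0 18.2
      vertex 0.0 0.0 18.2
    endloop
  endfacet
  facet normal 0.0000 1.0000 0.0000
    outer loop
      vertex 21.9 8.0 18.2
      vertex 21.9 8.0 0.0
      vertex 0.0 8.0 0.0
    endloop
  endfacet
  facet normal 0.0000 1.0000 0.0000
    outer loop
      vertex 0.0 8.0 18.2
      vertex 21.9 8.0 18.2
      vertex 0.0 8.0 0.0
    endloop
  endfacet
  facet normal -1.0000 0.0000 0.0000
    outer loop
      vertex 0.0 8.0 18.2
      vertex 0.0 8.0 0.0
      vertex 0.0 0.0 0.0
    endloop
  endfacet
  facet normal -1.0000 0.0000 0.0000
    outer loop
      vertex 0.0 0.0 18.2
      vertex 0.0 8.0 18.2
      vertex 0.0 0.0 0.0
    endloop
  endfacet
  facet normal 1.0000 0.0000 0.0000
    outer loop
      vertex 21.9 0.0 0.0
      vertex 21.9 8.0 0.0
      vertex 21.9 8.0 18.2
    endloop
  endfacet
  facet normal 1.0000 0.0000 0.0000
    outer loop
      vertex 21.9 0.0 0.0
      vertex 21.9 8.0 18.2
      vertex 21.9 0.0 18.2
    endloop
  endfacet
endsolid part

The G0 Z moves step by Δz≈3.6 mm. Every layer's G1 loop is the same polygon, so the solid is a straight extrusion of it from z=0 to z≈18.2. Closing with flat bottom and top caps and triangulating gives 12 facets — a rectangular box, roughly 21.9 × 8 mm footprint and 18.2 mm tall.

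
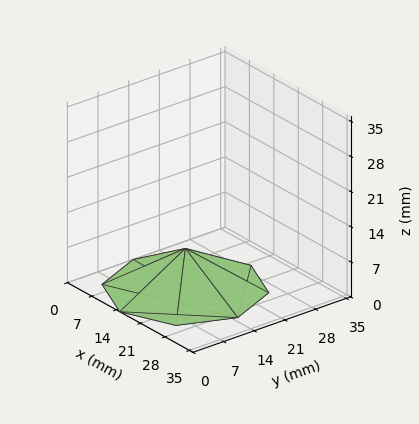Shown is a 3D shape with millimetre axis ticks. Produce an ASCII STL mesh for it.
Reading the render: the shape is a regular 8-sided pyramid, base circumscribed radius ≈ 15 mm, apex at z ≈ 8 mm (dimensions read to the nearest mm from the axis ticks). For the STL, each face is triangulated and given an outward normal.

solid part
  facet normal 0.0000 0.0000 -1.0000
    outer loop
      vertex 15.0 30.0 0.0
      vertex 25.6 25.6 0.0
      vertex 30.0 15.0 0.0
    endloop
  endfacet
  facet normal 0.0000 0.0000 -1.0000
    outer loop
      vertex 4.4 25.6 0.0
      vertex 15.0 30.0 0.0
      vertex 30.0 15.0 0.0
    endloop
  endfacet
  facet normal 0.0000 0.0000 -1.0000
    outer loop
      vertex 0.0 15.0 0.0
      vertex 4.4 25.6 0.0
      vertex 30.0 15.0 0.0
    endloop
  endfacet
  facet normal 0.0000 0.0000 -1.0000
    outer loop
      vertex 4.4 4.4 0.0
      vertex 0.0 15.0 0.0
      vertex 30.0 15.0 0.0
    endloop
  endfacet
  facet normal 0.0000 0.0000 -1.0000
    outer loop
      vertex 15.0 0.0 0.0
      vertex 4.4 4.4 0.0
      vertex 30.0 15.0 0.0
    endloop
  endfacet
  facet normal 0.0000 0.0000 -1.0000
    outer loop
      vertex 25.6 4.4 0.0
      vertex 15.0 0.0 0.0
      vertex 30.0 15.0 0.0
    endloop
  endfacet
  facet normal 0.4619 0.1917 0.8660
    outer loop
      vertex 30.0 15.0 0.0
      vertex 25.6 25.6 0.0
      vertex 15.0 15.0 8.0
    endloop
  endfacet
  facet normal 0.1917 0.4619 0.8660
    outer loop
      vertex 25.6 25.6 0.0
      vertex 15.0 30.0 0.0
      vertex 15.0 15.0 8.0
    endloop
  endfacet
  facet normal -0.1917 0.4619 0.8660
    outer loop
      vertex 15.0 30.0 0.0
      vertex 4.4 25.6 0.0
      vertex 15.0 15.0 8.0
    endloop
  endfacet
  facet normal -0.4619 0.1917 0.8660
    outer loop
      vertex 4.4 25.6 0.0
      vertex 0.0 15.0 0.0
      vertex 15.0 15.0 8.0
    endloop
  endfacet
  facet normal -0.4619 -0.1917 0.8660
    outer loop
      vertex 0.0 15.0 0.0
      vertex 4.4 4.4 0.0
      vertex 15.0 15.0 8.0
    endloop
  endfacet
  facet normal -0.1917 -0.4619 0.8660
    outer loop
      vertex 4.4 4.4 0.0
      vertex 15.0 0.0 0.0
      vertex 15.0 15.0 8.0
    endloop
  endfacet
  facet normal 0.1917 -0.4619 0.8660
    outer loop
      vertex 15.0 0.0 0.0
      vertex 25.6 4.4 0.0
      vertex 15.0 15.0 8.0
    endloop
  endfacet
  facet normal 0.4619 -0.1917 0.8660
    outer loop
      vertex 25.6 4.4 0.0
      vertex 30.0 15.0 0.0
      vertex 15.0 15.0 8.0
    endloop
  endfacet
endsolid part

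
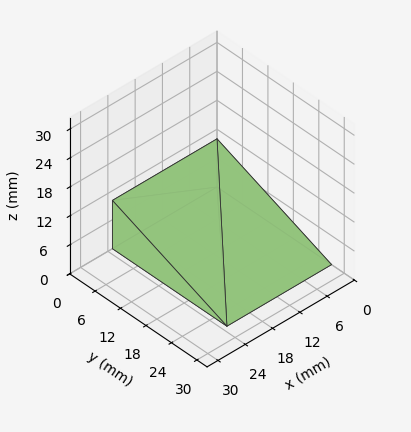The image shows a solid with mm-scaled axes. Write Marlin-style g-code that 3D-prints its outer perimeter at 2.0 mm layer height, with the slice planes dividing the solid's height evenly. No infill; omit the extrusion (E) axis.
Reading the render: the shape is a wedge (ramp): 23 × 27 mm base, rising to 10 mm along the y=0 edge and sloping linearly to z=0 at y=27 (dimensions read to the nearest mm from the axis ticks). For the g-code, the solid's height is divided into equal slices at the stated Δz and each level perimeter traced with G1 moves after a G0 lift.

; perimeter-only toolpath
G21 ; units = mm
G90 ; absolute positioning
G28 ; home
; layer 1
G0 Z2.0
G0 X0.0 Y0.0
G1 X23.0 Y0.0
G1 X23.0 Y21.6
G1 X0.0 Y21.6
G1 X0.0 Y0.0
; layer 2
G0 Z4.0
G0 X0.0 Y0.0
G1 X23.0 Y0.0
G1 X23.0 Y16.2
G1 X0.0 Y16.2
G1 X0.0 Y0.0
; layer 3
G0 Z6.0
G0 X0.0 Y0.0
G1 X23.0 Y0.0
G1 X23.0 Y10.8
G1 X0.0 Y10.8
G1 X0.0 Y0.0
; layer 4
G0 Z8.0
G0 X0.0 Y0.0
G1 X23.0 Y0.0
G1 X23.0 Y5.4
G1 X0.0 Y5.4
G1 X0.0 Y0.0
M2 ; end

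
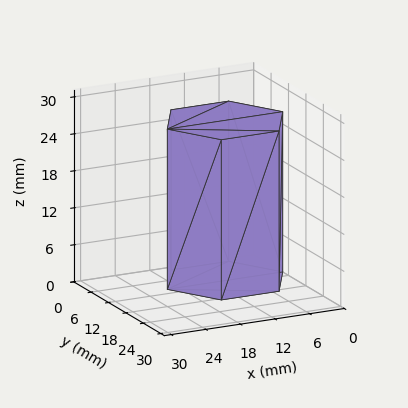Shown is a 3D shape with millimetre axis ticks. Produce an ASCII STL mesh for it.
Reading the render: the shape is a regular 6-sided prism (a cylinder approximated with 6 flat sides), circumscribed radius ≈ 10 mm, height ≈ 26 mm (dimensions read to the nearest mm from the axis ticks). For the STL, each face is triangulated and given an outward normal.

solid part
  facet normal 0.0000 0.0000 -1.0000
    outer loop
      vertex 5.000 18.660 0.000
      vertex 15.000 18.660 0.000
      vertex 20.000 10.000 0.000
    endloop
  endfacet
  facet normal 0.0000 0.0000 -1.0000
    outer loop
      vertex 0.000 10.000 0.000
      vertex 5.000 18.660 0.000
      vertex 20.000 10.000 0.000
    endloop
  endfacet
  facet normal 0.0000 0.0000 -1.0000
    outer loop
      vertex 5.000 1.340 0.000
      vertex 0.000 10.000 0.000
      vertex 20.000 10.000 0.000
    endloop
  endfacet
  facet normal 0.0000 0.0000 -1.0000
    outer loop
      vertex 15.000 1.340 0.000
      vertex 5.000 1.340 0.000
      vertex 20.000 10.000 0.000
    endloop
  endfacet
  facet normal 0.0000 0.0000 1.0000
    outer loop
      vertex 20.000 10.000 26.000
      vertex 15.000 18.660 26.000
      vertex 5.000 18.660 26.000
    endloop
  endfacet
  facet normal 0.0000 0.0000 1.0000
    outer loop
      vertex 20.000 10.000 26.000
      vertex 5.000 18.660 26.000
      vertex 0.000 10.000 26.000
    endloop
  endfacet
  facet normal 0.0000 0.0000 1.0000
    outer loop
      vertex 20.000 10.000 26.000
      vertex 0.000 10.000 26.000
      vertex 5.000 1.340 26.000
    endloop
  endfacet
  facet normal 0.0000 0.0000 1.0000
    outer loop
      vertex 20.000 10.000 26.000
      vertex 5.000 1.340 26.000
      vertex 15.000 1.340 26.000
    endloop
  endfacet
  facet normal 0.8660 0.5000 0.0000
    outer loop
      vertex 20.000 10.000 0.000
      vertex 15.000 18.660 0.000
      vertex 15.000 18.660 26.000
    endloop
  endfacet
  facet normal 0.8660 0.5000 0.0000
    outer loop
      vertex 20.000 10.000 0.000
      vertex 15.000 18.660 26.000
      vertex 20.000 10.000 26.000
    endloop
  endfacet
  facet normal 0.0000 1.0000 0.0000
    outer loop
      vertex 15.000 18.660 0.000
      vertex 5.000 18.660 0.000
      vertex 5.000 18.660 26.000
    endloop
  endfacet
  facet normal 0.0000 1.0000 0.0000
    outer loop
      vertex 15.000 18.660 0.000
      vertex 5.000 18.660 26.000
      vertex 15.000 18.660 26.000
    endloop
  endfacet
  facet normal -0.8660 0.5000 0.0000
    outer loop
      vertex 5.000 18.660 0.000
      vertex 0.000 10.000 0.000
      vertex 0.000 10.000 26.000
    endloop
  endfacet
  facet normal -0.8660 0.5000 0.0000
    outer loop
      vertex 5.000 18.660 0.000
      vertex 0.000 10.000 26.000
      vertex 5.000 18.660 26.000
    endloop
  endfacet
  facet normal -0.8660 -0.5000 0.0000
    outer loop
      vertex 0.000 10.000 0.000
      vertex 5.000 1.340 0.000
      vertex 5.000 1.340 26.000
    endloop
  endfacet
  facet normal -0.8660 -0.5000 0.0000
    outer loop
      vertex 0.000 10.000 0.000
      vertex 5.000 1.340 26.000
      vertex 0.000 10.000 26.000
    endloop
  endfacet
  facet normal 0.0000 -1.0000 0.0000
    outer loop
      vertex 5.000 1.340 0.000
      vertex 15.000 1.340 0.000
      vertex 15.000 1.340 26.000
    endloop
  endfacet
  facet normal 0.0000 -1.0000 0.0000
    outer loop
      vertex 5.000 1.340 0.000
      vertex 15.000 1.340 26.000
      vertex 5.000 1.340 26.000
    endloop
  endfacet
  facet normal 0.8660 -0.5000 0.0000
    outer loop
      vertex 15.000 1.340 0.000
      vertex 20.000 10.000 0.000
      vertex 20.000 10.000 26.000
    endloop
  endfacet
  facet normal 0.8660 -0.5000 0.0000
    outer loop
      vertex 15.000 1.340 0.000
      vertex 20.000 10.000 26.000
      vertex 15.000 1.340 26.000
    endloop
  endfacet
endsolid part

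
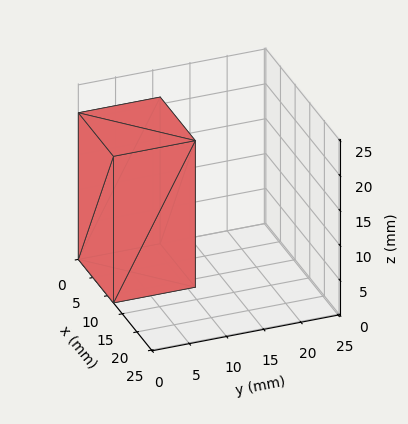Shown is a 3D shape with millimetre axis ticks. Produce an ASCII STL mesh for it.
Reading the render: the shape is a rectangular box, roughly 12 × 11 mm footprint and 21 mm tall (dimensions read to the nearest mm from the axis ticks). For the STL, each face is triangulated and given an outward normal.

solid part
  facet normal 0.0000 0.0000 -1.0000
    outer loop
      vertex 12.000 11.000 0.000
      vertex 12.000 0.000 0.000
      vertex 0.000 0.000 0.000
    endloop
  endfacet
  facet normal 0.0000 0.0000 -1.0000
    outer loop
      vertex 0.000 11.000 0.000
      vertex 12.000 11.000 0.000
      vertex 0.000 0.000 0.000
    endloop
  endfacet
  facet normal 0.0000 0.0000 1.0000
    outer loop
      vertex 0.000 0.000 21.000
      vertex 12.000 0.000 21.000
      vertex 12.000 11.000 21.000
    endloop
  endfacet
  facet normal 0.0000 0.0000 1.0000
    outer loop
      vertex 0.000 0.000 21.000
      vertex 12.000 11.000 21.000
      vertex 0.000 11.000 21.000
    endloop
  endfacet
  facet normal 0.0000 -1.0000 0.0000
    outer loop
      vertex 0.000 0.000 0.000
      vertex 12.000 0.000 0.000
      vertex 12.000 0.000 21.000
    endloop
  endfacet
  facet normal 0.0000 -1.0000 0.0000
    outer loop
      vertex 0.000 0.000 0.000
      vertex 12.000 0.000 21.000
      vertex 0.000 0.000 21.000
    endloop
  endfacet
  facet normal 0.0000 1.0000 0.0000
    outer loop
      vertex 12.000 11.000 21.000
      vertex 12.000 11.000 0.000
      vertex 0.000 11.000 0.000
    endloop
  endfacet
  facet normal 0.0000 1.0000 0.0000
    outer loop
      vertex 0.000 11.000 21.000
      vertex 12.000 11.000 21.000
      vertex 0.000 11.000 0.000
    endloop
  endfacet
  facet normal -1.0000 0.0000 0.0000
    outer loop
      vertex 0.000 11.000 21.000
      vertex 0.000 11.000 0.000
      vertex 0.000 0.000 0.000
    endloop
  endfacet
  facet normal -1.0000 0.0000 0.0000
    outer loop
      vertex 0.000 0.000 21.000
      vertex 0.000 11.000 21.000
      vertex 0.000 0.000 0.000
    endloop
  endfacet
  facet normal 1.0000 0.0000 0.0000
    outer loop
      vertex 12.000 0.000 0.000
      vertex 12.000 11.000 0.000
      vertex 12.000 11.000 21.000
    endloop
  endfacet
  facet normal 1.0000 0.0000 0.0000
    outer loop
      vertex 12.000 0.000 0.000
      vertex 12.000 11.000 21.000
      vertex 12.000 0.000 21.000
    endloop
  endfacet
endsolid part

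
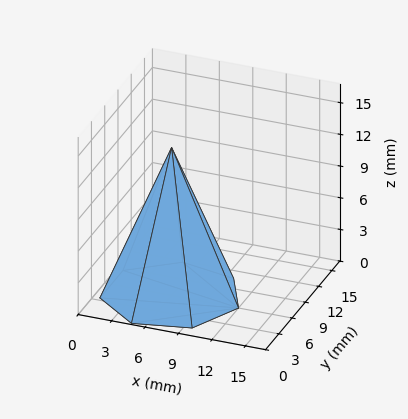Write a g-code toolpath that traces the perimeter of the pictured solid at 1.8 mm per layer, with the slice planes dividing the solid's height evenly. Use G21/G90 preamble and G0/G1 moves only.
Reading the render: the shape is a regular 7-sided pyramid, base circumscribed radius ≈ 6 mm, apex at z ≈ 14 mm (dimensions read to the nearest mm from the axis ticks). For the g-code, the solid's height is divided into equal slices at the stated Δz and each level perimeter traced with G1 moves after a G0 lift.

; perimeter-only toolpath
G21 ; units = mm
G90 ; absolute positioning
G28 ; home
; layer 1
G0 Z1.8
G0 X11.2 Y6.0
G1 X9.2 Y10.1
G1 X4.9 Y11.1
G1 X1.3 Y8.3
G1 X1.3 Y3.7
G1 X4.9 Y0.9
G1 X9.2 Y1.9
G1 X11.2 Y6.0
; layer 2
G0 Z3.5
G0 X10.5 Y6.0
G1 X8.8 Y9.5
G1 X5.0 Y10.4
G1 X1.9 Y7.9
G1 X1.9 Y4.0
G1 X5.0 Y1.6
G1 X8.8 Y2.5
G1 X10.5 Y6.0
; layer 3
G0 Z5.2
G0 X9.8 Y6.0
G1 X8.3 Y8.9
G1 X5.2 Y9.6
G1 X2.6 Y7.6
G1 X2.6 Y4.4
G1 X5.2 Y2.4
G1 X8.3 Y3.1
G1 X9.8 Y6.0
; layer 4
G0 Z7.0
G0 X9.0 Y6.0
G1 X7.8 Y8.3
G1 X5.3 Y8.9
G1 X3.3 Y7.3
G1 X3.3 Y4.7
G1 X5.3 Y3.1
G1 X7.8 Y3.6
G1 X9.0 Y6.0
; layer 5
G0 Z8.8
G0 X8.2 Y6.0
G1 X7.4 Y7.8
G1 X5.5 Y8.2
G1 X4.0 Y7.0
G1 X4.0 Y5.0
G1 X5.5 Y3.8
G1 X7.4 Y4.2
G1 X8.2 Y6.0
; layer 6
G0 Z10.5
G0 X7.5 Y6.0
G1 X6.9 Y7.2
G1 X5.7 Y7.5
G1 X4.7 Y6.7
G1 X4.7 Y5.3
G1 X5.7 Y4.5
G1 X6.9 Y4.8
G1 X7.5 Y6.0
; layer 7
G0 Z12.2
G0 X6.8 Y6.0
G1 X6.5 Y6.6
G1 X5.8 Y6.7
G1 X5.3 Y6.3
G1 X5.3 Y5.7
G1 X5.8 Y5.3
G1 X6.5 Y5.4
G1 X6.8 Y6.0
M2 ; end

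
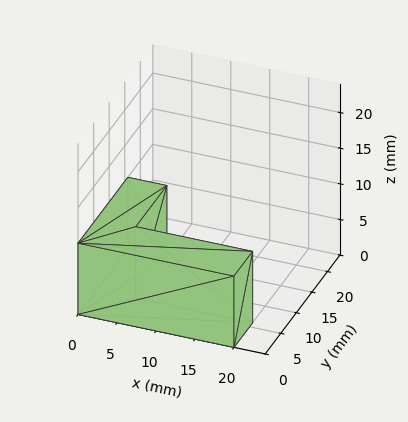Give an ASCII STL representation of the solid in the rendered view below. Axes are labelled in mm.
Reading the render: the shape is an L-shaped prism: outer 20 × 16 mm, arm thicknesses ≈ 6 mm (horizontal) and 5 mm (vertical), extruded 10 mm in z (dimensions read to the nearest mm from the axis ticks). For the STL, each face is triangulated and given an outward normal.

solid part
  facet normal 0.0000 0.0000 -1.0000
    outer loop
      vertex 20.000 6.000 0.000
      vertex 20.000 0.000 0.000
      vertex 0.000 0.000 0.000
    endloop
  endfacet
  facet normal 0.0000 0.0000 -1.0000
    outer loop
      vertex 5.000 6.000 0.000
      vertex 20.000 6.000 0.000
      vertex 0.000 0.000 0.000
    endloop
  endfacet
  facet normal 0.0000 0.0000 -1.0000
    outer loop
      vertex 5.000 16.000 0.000
      vertex 5.000 6.000 0.000
      vertex 0.000 0.000 0.000
    endloop
  endfacet
  facet normal 0.0000 0.0000 -1.0000
    outer loop
      vertex 0.000 16.000 0.000
      vertex 5.000 16.000 0.000
      vertex 0.000 0.000 0.000
    endloop
  endfacet
  facet normal 0.0000 0.0000 1.0000
    outer loop
      vertex 0.000 0.000 10.000
      vertex 20.000 0.000 10.000
      vertex 20.000 6.000 10.000
    endloop
  endfacet
  facet normal 0.0000 0.0000 1.0000
    outer loop
      vertex 0.000 0.000 10.000
      vertex 20.000 6.000 10.000
      vertex 5.000 6.000 10.000
    endloop
  endfacet
  facet normal 0.0000 0.0000 1.0000
    outer loop
      vertex 0.000 0.000 10.000
      vertex 5.000 6.000 10.000
      vertex 5.000 16.000 10.000
    endloop
  endfacet
  facet normal 0.0000 0.0000 1.0000
    outer loop
      vertex 0.000 0.000 10.000
      vertex 5.000 16.000 10.000
      vertex 0.000 16.000 10.000
    endloop
  endfacet
  facet normal 0.0000 -1.0000 0.0000
    outer loop
      vertex 0.000 0.000 0.000
      vertex 20.000 0.000 0.000
      vertex 20.000 0.000 10.000
    endloop
  endfacet
  facet normal 0.0000 -1.0000 0.0000
    outer loop
      vertex 0.000 0.000 0.000
      vertex 20.000 0.000 10.000
      vertex 0.000 0.000 10.000
    endloop
  endfacet
  facet normal 1.0000 0.0000 0.0000
    outer loop
      vertex 20.000 0.000 0.000
      vertex 20.000 6.000 0.000
      vertex 20.000 6.000 10.000
    endloop
  endfacet
  facet normal 1.0000 0.0000 0.0000
    outer loop
      vertex 20.000 0.000 0.000
      vertex 20.000 6.000 10.000
      vertex 20.000 0.000 10.000
    endloop
  endfacet
  facet normal 0.0000 1.0000 0.0000
    outer loop
      vertex 20.000 6.000 0.000
      vertex 5.000 6.000 0.000
      vertex 5.000 6.000 10.000
    endloop
  endfacet
  facet normal 0.0000 1.0000 0.0000
    outer loop
      vertex 20.000 6.000 0.000
      vertex 5.000 6.000 10.000
      vertex 20.000 6.000 10.000
    endloop
  endfacet
  facet normal 1.0000 0.0000 0.0000
    outer loop
      vertex 5.000 6.000 0.000
      vertex 5.000 16.000 0.000
      vertex 5.000 16.000 10.000
    endloop
  endfacet
  facet normal 1.0000 0.0000 0.0000
    outer loop
      vertex 5.000 6.000 0.000
      vertex 5.000 16.000 10.000
      vertex 5.000 6.000 10.000
    endloop
  endfacet
  facet normal 0.0000 1.0000 0.0000
    outer loop
      vertex 5.000 16.000 0.000
      vertex 0.000 16.000 0.000
      vertex 0.000 16.000 10.000
    endloop
  endfacet
  facet normal 0.0000 1.0000 0.0000
    outer loop
      vertex 5.000 16.000 0.000
      vertex 0.000 16.000 10.000
      vertex 5.000 16.000 10.000
    endloop
  endfacet
  facet normal -1.0000 0.0000 0.0000
    outer loop
      vertex 0.000 16.000 0.000
      vertex 0.000 0.000 0.000
      vertex 0.000 0.000 10.000
    endloop
  endfacet
  facet normal -1.0000 0.0000 0.0000
    outer loop
      vertex 0.000 16.000 0.000
      vertex 0.000 0.000 10.000
      vertex 0.000 16.000 10.000
    endloop
  endfacet
endsolid part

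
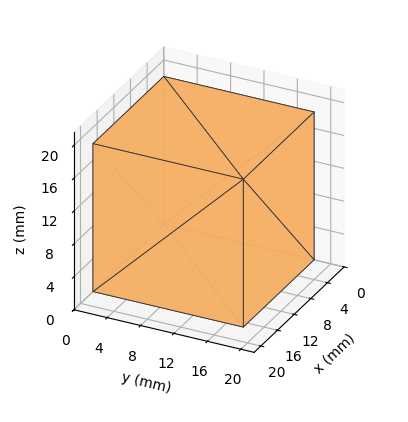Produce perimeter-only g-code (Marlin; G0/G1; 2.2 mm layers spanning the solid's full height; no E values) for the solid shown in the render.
Reading the render: the shape is a rectangular box, roughly 17 × 18 mm footprint and 18 mm tall (dimensions read to the nearest mm from the axis ticks). For the g-code, the solid's height is divided into equal slices at the stated Δz and each level perimeter traced with G1 moves after a G0 lift.

; perimeter-only toolpath
G21 ; units = mm
G90 ; absolute positioning
G28 ; home
; layer 1
G0 Z2.2
G0 X0.0 Y0.0
G1 X17.0 Y0.0
G1 X17.0 Y18.0
G1 X0.0 Y18.0
G1 X0.0 Y0.0
; layer 2
G0 Z4.5
G0 X0.0 Y0.0
G1 X17.0 Y0.0
G1 X17.0 Y18.0
G1 X0.0 Y18.0
G1 X0.0 Y0.0
; layer 3
G0 Z6.8
G0 X0.0 Y0.0
G1 X17.0 Y0.0
G1 X17.0 Y18.0
G1 X0.0 Y18.0
G1 X0.0 Y0.0
; layer 4
G0 Z9.0
G0 X0.0 Y0.0
G1 X17.0 Y0.0
G1 X17.0 Y18.0
G1 X0.0 Y18.0
G1 X0.0 Y0.0
; layer 5
G0 Z11.2
G0 X0.0 Y0.0
G1 X17.0 Y0.0
G1 X17.0 Y18.0
G1 X0.0 Y18.0
G1 X0.0 Y0.0
; layer 6
G0 Z13.5
G0 X0.0 Y0.0
G1 X17.0 Y0.0
G1 X17.0 Y18.0
G1 X0.0 Y18.0
G1 X0.0 Y0.0
; layer 7
G0 Z15.8
G0 X0.0 Y0.0
G1 X17.0 Y0.0
G1 X17.0 Y18.0
G1 X0.0 Y18.0
G1 X0.0 Y0.0
; layer 8
G0 Z18.0
G0 X0.0 Y0.0
G1 X17.0 Y0.0
G1 X17.0 Y18.0
G1 X0.0 Y18.0
G1 X0.0 Y0.0
M2 ; end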